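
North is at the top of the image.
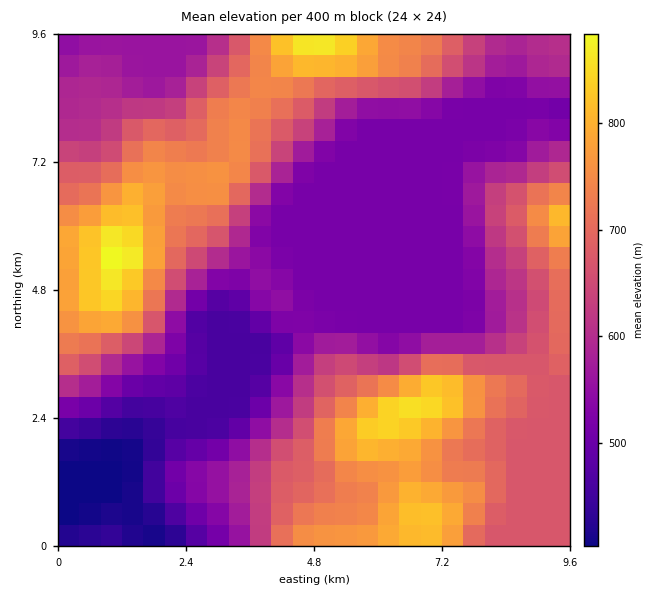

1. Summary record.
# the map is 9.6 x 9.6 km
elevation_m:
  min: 400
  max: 900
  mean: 620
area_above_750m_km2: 14.9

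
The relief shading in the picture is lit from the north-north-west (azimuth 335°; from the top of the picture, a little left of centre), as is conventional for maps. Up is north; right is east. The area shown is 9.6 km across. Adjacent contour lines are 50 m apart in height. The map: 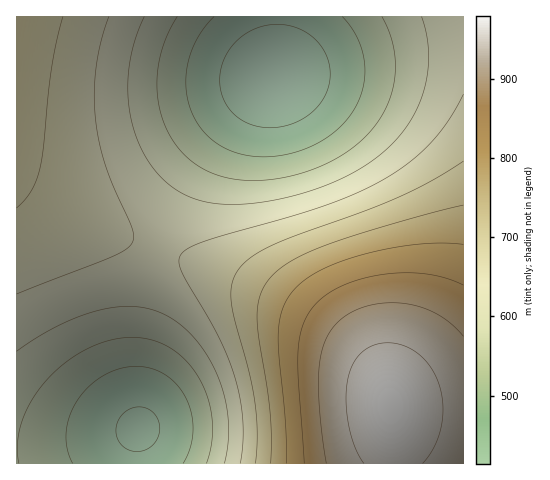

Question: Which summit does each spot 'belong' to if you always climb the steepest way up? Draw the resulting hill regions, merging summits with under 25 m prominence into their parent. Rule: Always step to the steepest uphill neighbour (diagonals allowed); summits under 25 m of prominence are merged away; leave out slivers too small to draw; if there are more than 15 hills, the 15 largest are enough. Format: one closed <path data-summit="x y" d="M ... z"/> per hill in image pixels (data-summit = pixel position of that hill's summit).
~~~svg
<path data-summit="390 406" d="M463 16l-186 1 0 39-2 21-33 31-35 44-24 40-23 51-13 43-7 41-3 28 1 73-16 7-40 8-34 5-31 1 0 15 447-1z"/><path data-summit="17 17" d="M277 16l-261 1 1 432 31-1 34-5 40-8 16-7-1-73 3-28 7-41 13-43 23-51 24-40 35-44 33-31 2-21z"/>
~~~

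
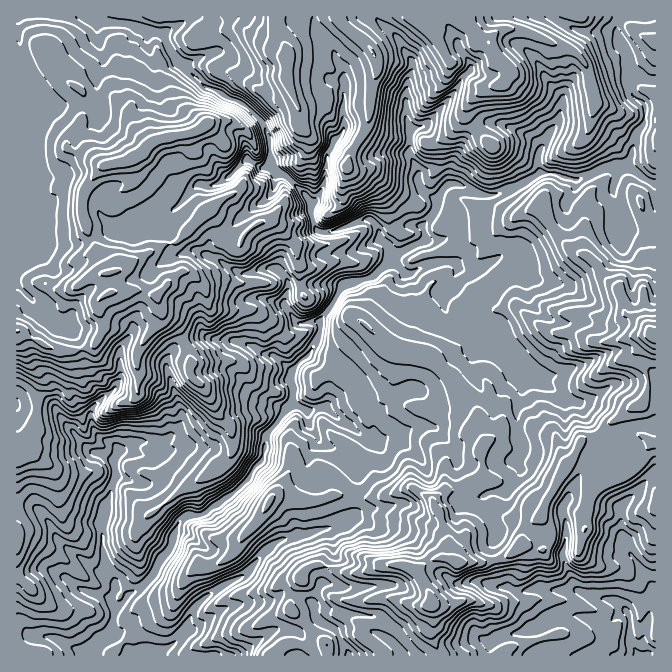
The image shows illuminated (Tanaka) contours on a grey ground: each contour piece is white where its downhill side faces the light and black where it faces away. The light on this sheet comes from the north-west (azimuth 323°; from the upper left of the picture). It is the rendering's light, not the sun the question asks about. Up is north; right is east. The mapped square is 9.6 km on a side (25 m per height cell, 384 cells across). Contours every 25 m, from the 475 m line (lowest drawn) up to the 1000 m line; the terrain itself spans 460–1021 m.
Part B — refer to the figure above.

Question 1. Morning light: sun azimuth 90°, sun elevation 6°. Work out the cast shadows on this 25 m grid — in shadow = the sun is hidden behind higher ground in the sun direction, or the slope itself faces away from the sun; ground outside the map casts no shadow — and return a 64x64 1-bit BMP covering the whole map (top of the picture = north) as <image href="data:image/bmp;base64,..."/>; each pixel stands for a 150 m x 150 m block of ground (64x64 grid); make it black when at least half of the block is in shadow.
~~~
<image width="64" height="64" href="data:image/bmp;base64,Qk0+AgAAAAAAAD4AAAAoAAAAQAAAAEAAAAABAAEAAAAAAAACAAATCwAAEwsAAAIAAAAAAAAA////AAAAAAAAn/+O88EAAQAP/87ngAAHAA/+Ad+AAAcAfv8j34AABQB+/+f/gAAEgH9/7/+AAASA/z/3/4AAAAD/n/P/AEAAAP+H+/YwAYAA/9P/8AADAgH3/P/nwcMOCfP8P//hww4J8/4P/+HjjxHx/wP/wOOPMfD/gf/A848A8H+A/8DrjwDnH8D/APmHAH/HwH5gfAAAc+PgHuD+AABj8eAOzP4AADv44A/cfwAAD/jiD5x/AAYH+OYh+D8AB4PwduAcI+CPw/AfgAAv+Nvz4B+AAA/8y/PAGAAgD/7Y88A8ECAf/phzgBwwAD/ssHOAHnAA//BjMYBvcAD//wc4AIfwB///DxgAB+AP//4fHCAPwAP//n8MIBuAAd/4fwwgeYAB//r9gAAw4AH/9v4GADB5gP/0/wAAcAuAf8B/AAhwBgn/AD4AGDADgf8MPgAQAAzA/AR+AAIAyMP4Bv4AAwYYx9gO/gAAzxBv8Qz+AEDvgCfxnP4AHH8AN/mc/gAOf4C+OMj/AAb/gP4KD/8AAf+B/h4fenAB+4P+Hg94+AHxw/4fBzjwAfHj9B+HDOHh8OPwD4ME4cfw4/gPwwDAH/Dj+AfDIIA/4OP+B8YgAP/g8+8HgGAB/+Dz7gGGQAH/wPPnCQbAhf/B484ADsCHv8HHzAAOgAf/w4eIABwAAf/HDwAACA=="/>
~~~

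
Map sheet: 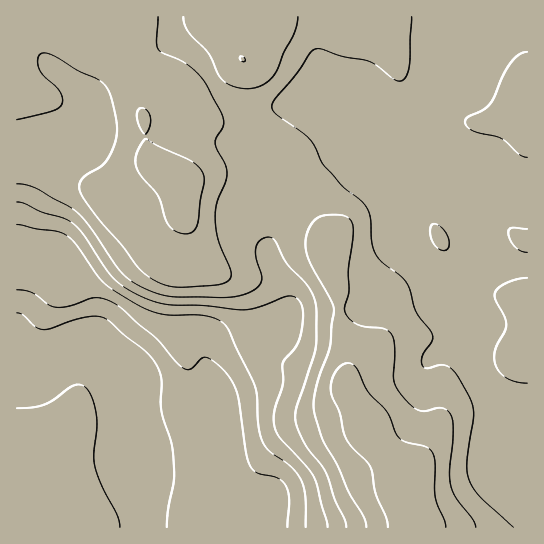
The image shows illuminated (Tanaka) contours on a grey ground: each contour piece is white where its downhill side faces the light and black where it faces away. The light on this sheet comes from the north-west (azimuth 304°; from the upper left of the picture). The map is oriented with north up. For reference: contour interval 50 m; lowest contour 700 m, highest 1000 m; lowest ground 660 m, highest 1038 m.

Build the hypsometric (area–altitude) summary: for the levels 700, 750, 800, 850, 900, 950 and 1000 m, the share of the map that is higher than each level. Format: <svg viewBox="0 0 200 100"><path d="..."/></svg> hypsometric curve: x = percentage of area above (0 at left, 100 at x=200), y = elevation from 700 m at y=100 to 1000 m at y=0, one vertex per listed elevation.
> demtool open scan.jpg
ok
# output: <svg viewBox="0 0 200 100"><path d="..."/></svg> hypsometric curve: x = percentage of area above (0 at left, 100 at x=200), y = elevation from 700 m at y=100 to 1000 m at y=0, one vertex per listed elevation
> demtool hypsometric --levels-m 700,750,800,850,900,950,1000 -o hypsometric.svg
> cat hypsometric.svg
<svg viewBox="0 0 200 100"><path d="M186 100l-22-17-10-16-8-17-53-17-46-16-37-17"/></svg>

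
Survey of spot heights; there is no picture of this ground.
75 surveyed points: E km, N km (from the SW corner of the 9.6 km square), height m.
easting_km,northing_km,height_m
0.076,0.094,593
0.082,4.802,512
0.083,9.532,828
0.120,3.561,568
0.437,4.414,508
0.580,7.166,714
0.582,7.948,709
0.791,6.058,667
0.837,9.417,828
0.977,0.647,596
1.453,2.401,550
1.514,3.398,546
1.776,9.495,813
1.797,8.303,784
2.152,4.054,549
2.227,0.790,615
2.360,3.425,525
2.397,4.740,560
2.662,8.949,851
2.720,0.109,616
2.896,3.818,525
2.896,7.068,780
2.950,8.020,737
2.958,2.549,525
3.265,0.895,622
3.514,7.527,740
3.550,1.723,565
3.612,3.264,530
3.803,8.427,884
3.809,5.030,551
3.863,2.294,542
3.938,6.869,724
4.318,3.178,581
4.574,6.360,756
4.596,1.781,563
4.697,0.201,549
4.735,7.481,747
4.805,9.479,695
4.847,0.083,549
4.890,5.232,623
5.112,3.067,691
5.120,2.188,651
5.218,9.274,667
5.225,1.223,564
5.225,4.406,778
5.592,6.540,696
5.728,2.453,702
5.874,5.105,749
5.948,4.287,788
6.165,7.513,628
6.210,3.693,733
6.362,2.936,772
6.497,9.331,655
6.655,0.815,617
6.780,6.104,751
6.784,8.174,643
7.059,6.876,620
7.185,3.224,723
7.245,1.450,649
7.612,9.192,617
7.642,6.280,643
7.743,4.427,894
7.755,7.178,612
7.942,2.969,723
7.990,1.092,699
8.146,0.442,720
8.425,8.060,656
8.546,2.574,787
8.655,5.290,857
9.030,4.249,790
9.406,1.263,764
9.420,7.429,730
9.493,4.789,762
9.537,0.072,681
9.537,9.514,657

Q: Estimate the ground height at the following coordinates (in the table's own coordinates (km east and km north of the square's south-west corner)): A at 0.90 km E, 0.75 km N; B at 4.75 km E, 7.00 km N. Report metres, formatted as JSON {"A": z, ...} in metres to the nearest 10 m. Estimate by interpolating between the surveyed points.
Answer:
{"A": 600, "B": 750}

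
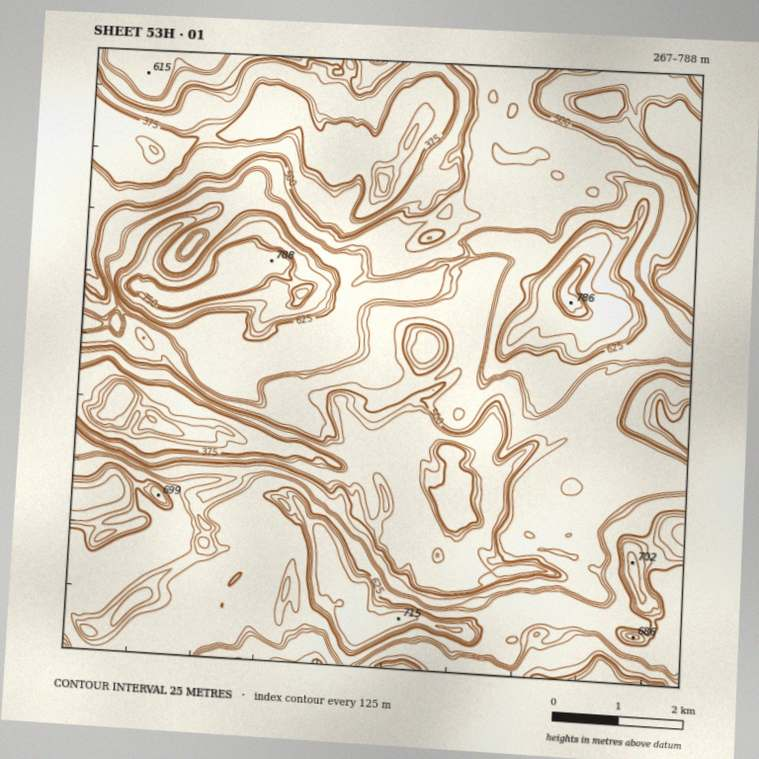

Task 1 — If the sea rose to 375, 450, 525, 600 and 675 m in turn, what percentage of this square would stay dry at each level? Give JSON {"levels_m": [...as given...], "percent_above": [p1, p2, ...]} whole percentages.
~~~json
{"levels_m": [375, 450, 525, 600, 675], "percent_above": [90, 74, 63, 35, 10]}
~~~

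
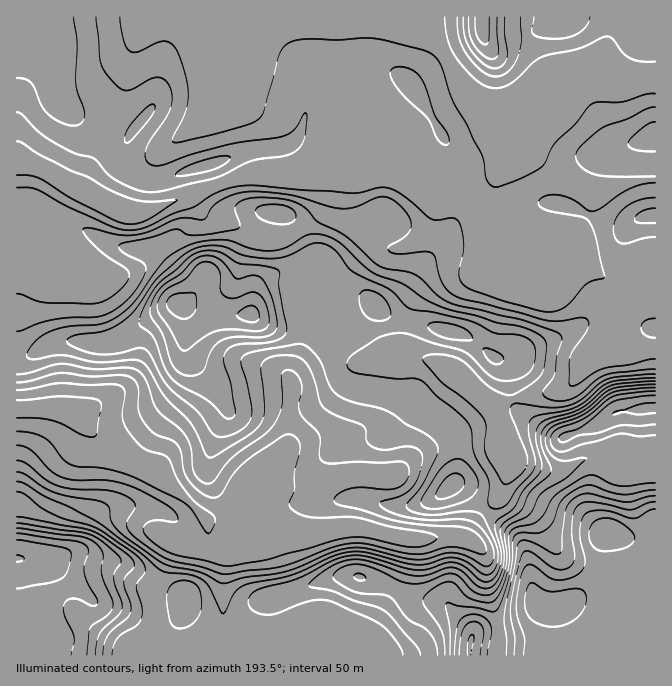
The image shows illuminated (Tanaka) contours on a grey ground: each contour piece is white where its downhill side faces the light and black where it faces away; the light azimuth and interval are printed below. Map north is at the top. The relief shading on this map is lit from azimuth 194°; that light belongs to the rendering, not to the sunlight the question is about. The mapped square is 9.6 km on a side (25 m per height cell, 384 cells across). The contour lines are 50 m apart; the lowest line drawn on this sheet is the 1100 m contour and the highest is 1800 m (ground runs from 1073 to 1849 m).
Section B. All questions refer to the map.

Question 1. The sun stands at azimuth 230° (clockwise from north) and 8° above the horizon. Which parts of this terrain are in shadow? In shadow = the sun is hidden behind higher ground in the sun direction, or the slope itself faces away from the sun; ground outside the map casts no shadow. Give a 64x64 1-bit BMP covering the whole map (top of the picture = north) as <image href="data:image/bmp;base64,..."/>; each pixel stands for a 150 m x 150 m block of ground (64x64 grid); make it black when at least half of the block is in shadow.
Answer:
<image width="64" height="64" href="data:image/bmp;base64,Qk0+AgAAAAAAAD4AAAAoAAAAQAAAAEAAAAABAAEAAAAAAAACAAATCwAAEwsAAAIAAAAAAAAA////AAAAAAADwAAAAAMAAAPgAAAAAwAAB+AAAAADgAAOIAAAAAeAAAw4AAAAB4AAAHwwAAAPgAAA/HgAAB+GgAH+//AH348AA///+D//nwAB//////+fAH///////58A////////HgD////n//48DP///+B//Dwe///8AAAAAH9///4AAAEAf////wAeA4D/////ABwHgH///+MAAA+Af///4AAAD8Af///gAAAHwAP//8AAAAfAAP//wAAAB8AA/+cAAAAPB4AfwAPAAB4fwAAAA+AAPh/PAAAD4AD8D/8AAAfwH/AD/wAAD+A/8Af/AAAPwAAAHx8AAAAAAAAfBwAAAAAAAb8BB4AAMAAH/4APwAB4AD//gA/gAPgH///AA+AN+A///+AAAA78H///4AAADvw////gAAAf/n///8AAAD/+////gAAAf/n///8AADx//////wAA/n////8AAAP////5/wAAD//g//P/AAAf/+H//+AAAX+AB///4AAB/gAD///AAAD4AAD/48AAAAAOAA/gAAAAAAY8A+AEAAAAAA8AYAwAAAAAAwAAHAAAAAAAAAAcAAAAAAAAADgAAAABgAAAMAAAAAOAAABwAAAAAcAAAOAAAAABwAAA4AAAAAAAAAHAQAAAAAAAAADgAACAAAAAAeAAAcAAAAAB8AABwAAAAAHwAA=="/>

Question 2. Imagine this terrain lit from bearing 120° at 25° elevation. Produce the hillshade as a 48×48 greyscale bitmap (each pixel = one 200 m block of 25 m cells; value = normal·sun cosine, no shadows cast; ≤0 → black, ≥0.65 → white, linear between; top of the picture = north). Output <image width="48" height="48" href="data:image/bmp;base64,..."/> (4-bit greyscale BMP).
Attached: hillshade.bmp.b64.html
<image width="48" height="48" href="data:image/bmp;base64,Qk32BAAAAAAAAHYAAAAoAAAAMAAAADAAAAABAAQAAAAAAIAEAAATCwAAEwsAABAAAAAAAAAAAAAAABEREQAiIiIAMzMzAERERABVVVUAZmZmAHd3dwCIiIgAmZmZAKqqqgC7u7sAzMzMAN3d3QDu7u4A////AKq83/66qrqZmqqqqqqpiHQD3nR6qqmaqqq83//bqrypmqqqqqqpiIYSvoR6u6maqqq8zf/8qb3Kmru6qqqpiJdDemR6vMqZqqq8u+/9mK3KeKzcuqqpiIiGZRJ5rNupqru8u97sl5zJZWi8y6u7l2aacgBoibupqrvMzN7slmmnQzNFeIq7l0N6kQBZdoqpqrvN3d7tp2aHVEMQATZ4dSE4kQBZhWmqqqmrzczLqHeIdmZTAAJFZTE2ggBZhVm7unZmerqqqqqZqZiIYyNXiHZocQBYdEi8u1VVV6vMu7upq6qqqpiau8y6cgBFUzWamXd3eKzcu7upmaqqu7uqq87tpyEzMjVnVKmYiJq7qqqrqYmZmZqYdnvu21EjIkZlMqqXZniZmYi9ypiJmIiIUhWu7ZIDMkd2Q6qod3iZl2fO66iIqqqqhBJr3bYSVFeYd6q6mImap1a+/cl3iru8uFRqy6lDepmaqpq7qZmZqWad/+yXeaqry4eKy6hBfdzKu4mqqZiJqXaM//24iJmZq6mb26cwGM7szIiaqYd4mYeK3/65maqpmqqry5dAABbNzKqqqYdniIiazu24iau6qqqqqpl1IAAnmdzLu6hlZ5mrzdyneJqqqruqqru7gwAAIu7szNuGV5u8zdynZ5mZiKuqmr3u2kAAAN7tzN23VqzN3d24eaqZmJqpib3v7ZUzIpvMu83ZVq3u7u3Jiry7uru5iavf/smHd2eJmZvKZpzu7e7amrzMu6q7qYms3dupmXZWZUWJd5zNzf/riKvMupmaqXeImsypmYd2ZkITWKu6m+/bmYicyod3d3d3Z5upiJmYiHQABZu5eM7aqoeLypmHd4iIZnmpiKqpmZcwAWnLh73KqpeJqqu6mZmZh3mqmaqqmZlzABW8p5vLqqmYiazMuqqqmImqqqqqqZmYUQFql2eKq7upiJvMyqqqmIibuqqqmYd4liE3mHZFiru7qZq8y6qqqYibzJqpmIdDR3VFiZmGeKq7u6msy6qqqZd5zJmZmZhjE2h3eJq7mZmbvLmbuqqqqphmm5mZmZmqdUVWZniqqYd5u7mKupmaqqllZ5mqmaqrzKdURVVniIdXmqqZqpiImqqHZomqqZmqrN3Kh3d4iJh4maqqqpiIiaqqmYmqqZm6h4rO3LqqmZqZqqqqu6mIiJqru5mqqpm8p1VovMvMuqqqqqqru6qYd4mqu5maq5m+24dmeJmsyqqqqpm7uqqph3eImpmau6mc7bmYh3iKy6qqqZm7uqqpmHZ3d4mau6mK3sqqmYiKy6qqqZq7qqqqmYd2Zoiau7qIvtuqqpiJvLqqmau7qqqqqZmIdpmbu7qHnMuqqpiJq7upmry6q8uqmaqZmKqru7qYirqqqpiJmqqpmru6m+66qqqqqqqrzMuYmqqqqpmJmZmZmaqoe//cuqqqq6qrzMupmqqqqqmZmZmZmZqFbP7czMupqqqrzMuqmqqqqqqZmZmZmaljbf2qvdypmqqrzMuqqqqqqqqqqqqqqqlSbfyprO26mg=="/>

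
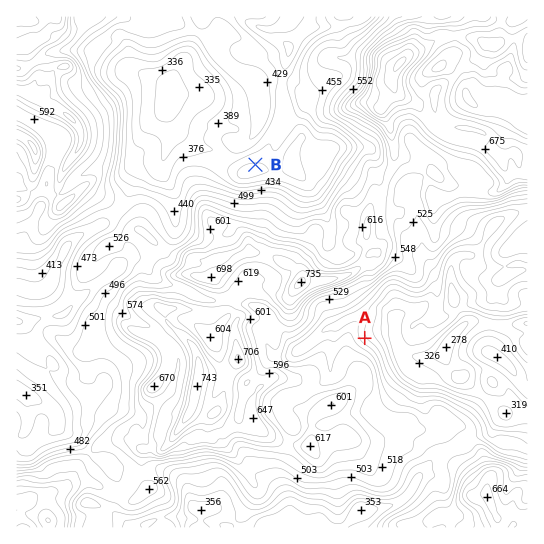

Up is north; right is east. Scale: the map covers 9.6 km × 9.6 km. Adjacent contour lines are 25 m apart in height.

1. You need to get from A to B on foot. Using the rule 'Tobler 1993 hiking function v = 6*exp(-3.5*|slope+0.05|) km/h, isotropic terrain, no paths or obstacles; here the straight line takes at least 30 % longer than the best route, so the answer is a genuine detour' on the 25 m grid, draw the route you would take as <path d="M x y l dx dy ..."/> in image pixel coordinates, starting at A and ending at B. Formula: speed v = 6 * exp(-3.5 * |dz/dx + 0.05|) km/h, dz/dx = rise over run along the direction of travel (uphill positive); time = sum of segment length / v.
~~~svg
<path d="M365 338l-3-5 0-14-3-5 0-32 6-11 0-5-3-5 0-10-1-2-11-6-28-28-19-9-22-23-14-6-12-12"/>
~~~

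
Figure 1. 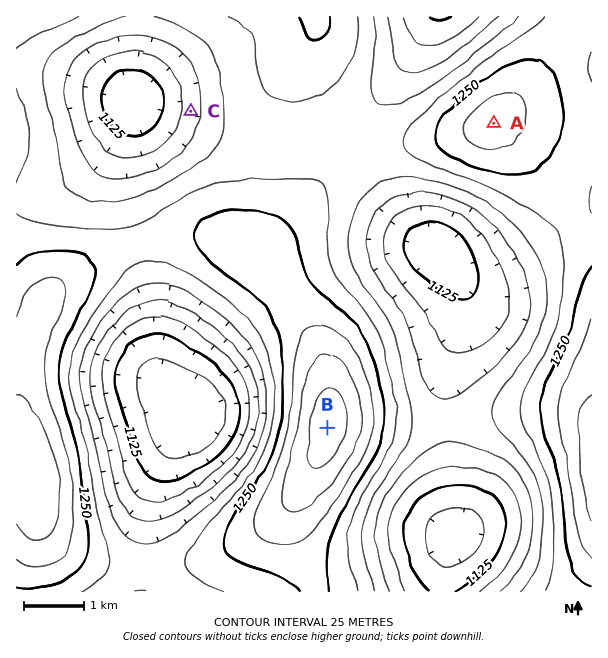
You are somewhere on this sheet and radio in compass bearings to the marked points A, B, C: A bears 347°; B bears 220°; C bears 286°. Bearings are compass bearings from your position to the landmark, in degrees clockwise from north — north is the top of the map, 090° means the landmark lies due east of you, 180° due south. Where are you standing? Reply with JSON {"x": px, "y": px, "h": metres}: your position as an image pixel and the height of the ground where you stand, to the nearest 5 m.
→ {"x": 513, "y": 205, "h": 1220}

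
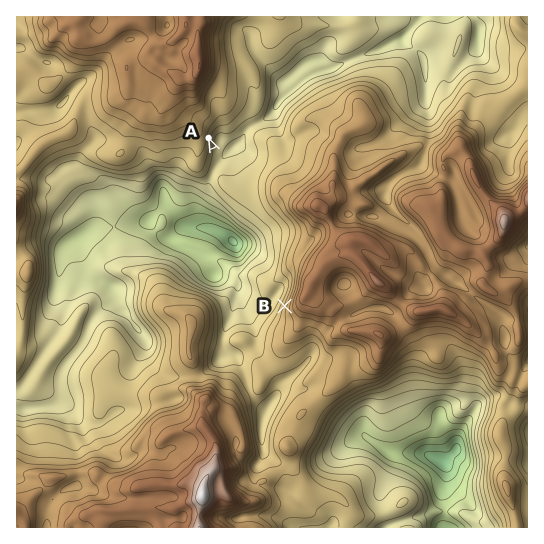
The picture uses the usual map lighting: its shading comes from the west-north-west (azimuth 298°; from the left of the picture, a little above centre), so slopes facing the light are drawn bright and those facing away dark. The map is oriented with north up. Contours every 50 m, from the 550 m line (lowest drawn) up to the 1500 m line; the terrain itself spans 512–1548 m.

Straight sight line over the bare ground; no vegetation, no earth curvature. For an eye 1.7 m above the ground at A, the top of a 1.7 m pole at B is visible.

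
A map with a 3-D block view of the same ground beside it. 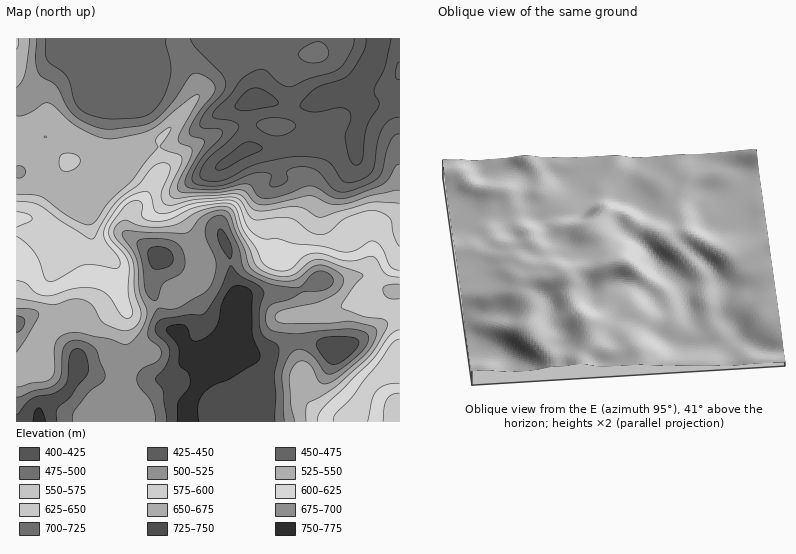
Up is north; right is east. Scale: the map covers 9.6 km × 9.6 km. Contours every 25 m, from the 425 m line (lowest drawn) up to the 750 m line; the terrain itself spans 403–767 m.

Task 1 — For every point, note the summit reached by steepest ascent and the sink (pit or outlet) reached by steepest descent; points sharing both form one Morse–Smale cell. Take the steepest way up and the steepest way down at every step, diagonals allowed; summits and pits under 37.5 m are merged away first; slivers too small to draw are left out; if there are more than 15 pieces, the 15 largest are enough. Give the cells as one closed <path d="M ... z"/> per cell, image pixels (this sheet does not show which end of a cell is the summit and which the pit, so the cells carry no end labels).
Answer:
<path d="M400 38l-384 0 0 194 16 1 8 3 6 6 10 18-5 24 5 16 2 18 14 5 8 2 14-1 29-20-7-38-22-24-6-28-8-16 28-17 26-30 12-4 20-1 12-4 40-28 30-12-2 14 3 32-33 21-26 13-8 6-8 10 1 12 26 50 0 8-3 6-30 26-22 9-19 3-2 12 2 32-3 10 0 24 12 24-34 3-4 1 0 4 154 0 7-16 1-24-4-18-8-8-9-2 3-6 0-32-5-14 1-3 22-6 30 0 10-3 20-10 20 0 16-4 10 0 24 15 10-1z"/><path d="M246 103l-28 11-40 28-12 4-20 1-12 4-26 30-28 17 8 16 6 28 22 24 6 32 6 13 18-2 22-9 30-26 3-6 0-8-26-50-1-12 8-10 34-19 33-21z"/><path d="M124 302l-2 3-28 19-14 1-22-6-13 11-6 16 3 20-12 8-14 4 0 44 82 0 0-4 4-1 34-3-12-24 0-24 3-10-2-20 2-24z"/><path d="M366 276l-10 0-16 4-20 0-26 12-42 2-15 6 5 16 0 32-3 6 13 5 7 15 1 26-6 22 97 0 1-8-6 4-14 0-16-8-9-10-3-8-2-26-4-16-1-32 1-3 32-3 30-11 6 0 10 6 24 4 0-19-12-2z"/><path d="M366 301l-14 2-26 10-28 2-1 3 1 32 4 16 3 30 11 14 16 8 8 1 12-5 6-6 12-24 30-22 0-50-24-5z"/><path d="M28 232l-12 0 0 146 14-4 12-8-3-18 2-10 4-8 14-12-8-34 5-24-10-18-6-6z"/><path d="M400 363l-30 21-12 24-7 8 1 6 48 0z"/>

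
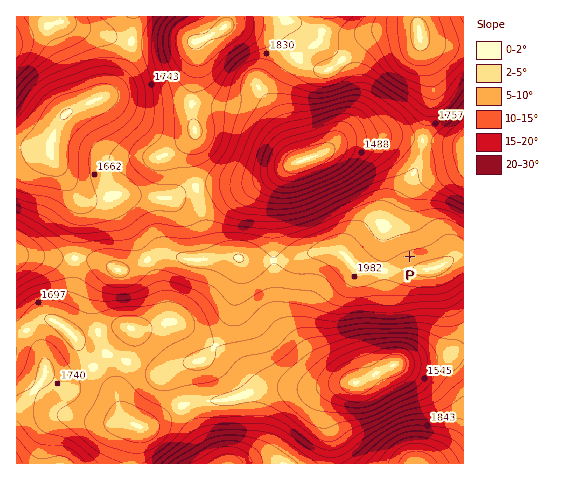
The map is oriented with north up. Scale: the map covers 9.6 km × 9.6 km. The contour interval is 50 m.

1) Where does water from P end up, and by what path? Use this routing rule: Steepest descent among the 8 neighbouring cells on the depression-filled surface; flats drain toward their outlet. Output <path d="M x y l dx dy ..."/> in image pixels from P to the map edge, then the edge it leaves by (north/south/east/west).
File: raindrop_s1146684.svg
<path d="M410 257l0-61 16-16 5 0 1-1 3 0 2-1 3 0 7-3 9-4 7-7"/>
exit: east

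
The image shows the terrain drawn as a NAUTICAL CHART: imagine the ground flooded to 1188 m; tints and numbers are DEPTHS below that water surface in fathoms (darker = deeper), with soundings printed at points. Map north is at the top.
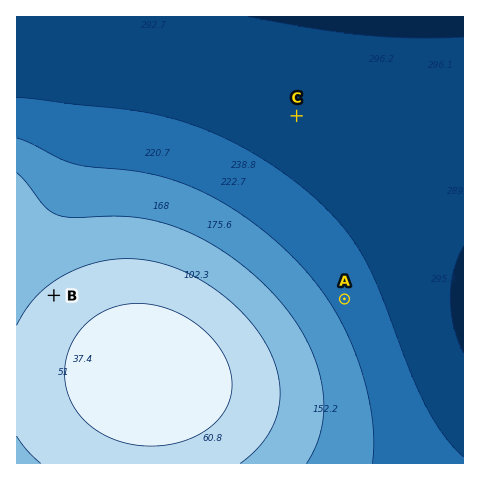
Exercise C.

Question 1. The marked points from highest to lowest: B A C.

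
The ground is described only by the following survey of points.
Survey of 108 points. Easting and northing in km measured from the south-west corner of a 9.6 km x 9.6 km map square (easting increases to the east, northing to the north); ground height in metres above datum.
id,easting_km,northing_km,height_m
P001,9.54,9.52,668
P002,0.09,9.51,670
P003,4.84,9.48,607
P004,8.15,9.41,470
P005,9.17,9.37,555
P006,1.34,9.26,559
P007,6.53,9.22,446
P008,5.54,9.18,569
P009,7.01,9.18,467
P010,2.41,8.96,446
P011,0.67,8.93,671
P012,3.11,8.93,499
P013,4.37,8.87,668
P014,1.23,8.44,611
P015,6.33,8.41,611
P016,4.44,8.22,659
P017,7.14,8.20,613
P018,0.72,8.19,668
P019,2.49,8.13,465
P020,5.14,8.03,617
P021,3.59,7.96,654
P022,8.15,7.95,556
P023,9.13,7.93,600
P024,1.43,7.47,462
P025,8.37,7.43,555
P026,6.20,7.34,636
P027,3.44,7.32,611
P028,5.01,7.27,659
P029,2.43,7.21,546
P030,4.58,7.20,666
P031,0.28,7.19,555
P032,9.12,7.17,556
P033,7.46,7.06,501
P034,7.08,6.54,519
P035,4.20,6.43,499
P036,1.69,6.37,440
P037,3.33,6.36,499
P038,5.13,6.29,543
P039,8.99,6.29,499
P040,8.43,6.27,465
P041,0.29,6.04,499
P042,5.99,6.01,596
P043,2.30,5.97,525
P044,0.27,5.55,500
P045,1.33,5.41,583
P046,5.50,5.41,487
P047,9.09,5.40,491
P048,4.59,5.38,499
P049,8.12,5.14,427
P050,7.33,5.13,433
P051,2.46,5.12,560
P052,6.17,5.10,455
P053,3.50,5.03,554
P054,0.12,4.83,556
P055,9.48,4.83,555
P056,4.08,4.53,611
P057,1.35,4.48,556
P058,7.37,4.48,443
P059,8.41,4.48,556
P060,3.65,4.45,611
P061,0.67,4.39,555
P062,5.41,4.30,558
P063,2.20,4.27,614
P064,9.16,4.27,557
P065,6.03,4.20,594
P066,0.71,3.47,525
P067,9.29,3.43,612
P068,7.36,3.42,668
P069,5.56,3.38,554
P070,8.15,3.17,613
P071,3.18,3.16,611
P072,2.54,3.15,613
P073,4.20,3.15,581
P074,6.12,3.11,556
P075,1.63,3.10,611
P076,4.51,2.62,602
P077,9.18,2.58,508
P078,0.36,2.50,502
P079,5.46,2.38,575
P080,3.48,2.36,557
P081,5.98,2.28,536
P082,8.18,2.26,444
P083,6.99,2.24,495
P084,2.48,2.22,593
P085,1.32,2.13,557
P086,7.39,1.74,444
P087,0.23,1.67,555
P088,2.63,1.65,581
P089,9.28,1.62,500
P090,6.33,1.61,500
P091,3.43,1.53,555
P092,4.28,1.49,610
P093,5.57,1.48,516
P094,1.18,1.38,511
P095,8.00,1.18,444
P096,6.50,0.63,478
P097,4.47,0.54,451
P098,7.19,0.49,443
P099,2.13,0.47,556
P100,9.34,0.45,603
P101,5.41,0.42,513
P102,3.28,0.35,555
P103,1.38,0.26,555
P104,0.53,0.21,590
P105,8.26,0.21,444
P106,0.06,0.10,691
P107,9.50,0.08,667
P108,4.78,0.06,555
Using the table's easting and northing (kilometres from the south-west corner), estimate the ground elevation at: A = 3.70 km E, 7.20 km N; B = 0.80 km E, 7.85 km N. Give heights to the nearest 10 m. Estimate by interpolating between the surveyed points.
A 610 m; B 610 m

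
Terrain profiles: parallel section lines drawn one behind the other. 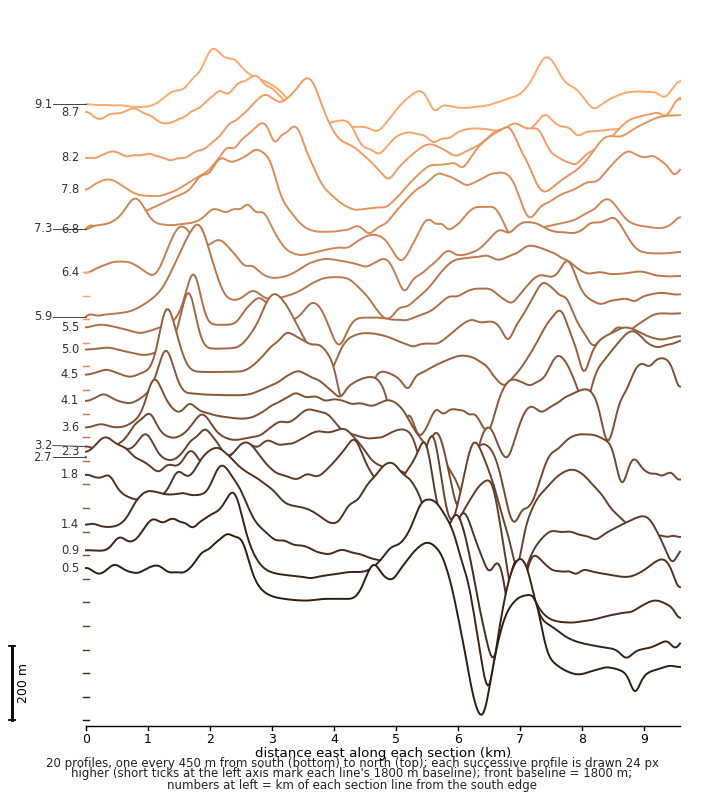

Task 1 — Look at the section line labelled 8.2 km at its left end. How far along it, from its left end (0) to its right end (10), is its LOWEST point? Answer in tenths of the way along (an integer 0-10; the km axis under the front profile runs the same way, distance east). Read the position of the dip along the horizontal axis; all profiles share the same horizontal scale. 5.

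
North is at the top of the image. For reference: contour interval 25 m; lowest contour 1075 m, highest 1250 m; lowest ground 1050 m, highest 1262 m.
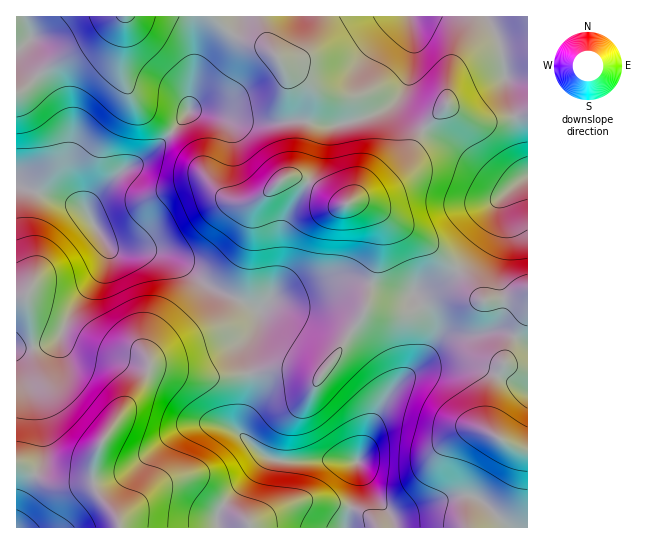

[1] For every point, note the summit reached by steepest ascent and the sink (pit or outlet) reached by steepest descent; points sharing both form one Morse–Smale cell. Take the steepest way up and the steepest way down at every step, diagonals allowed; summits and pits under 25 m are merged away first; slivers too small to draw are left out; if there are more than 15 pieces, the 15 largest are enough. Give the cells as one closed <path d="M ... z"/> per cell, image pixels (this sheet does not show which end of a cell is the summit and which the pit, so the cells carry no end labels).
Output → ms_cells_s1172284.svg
<path d="M195 111l-5 0-23 27-22 21-31 18-21 21-5 8 0 8 12 21 11 14 8 3 39 0 8 3 19 12 25 21 48 21-1 13-12 21 0 16 4 14 21-4 20 0 29 8 13-15 33-51 14-54 0-34-7-10-9-8-5-2-16 1-33-23-15-5-6 1 8-7 3-7 8-36-1-6-59 2z"/><path d="M26 295l-10 2 1 167 32 17 9 3 24-1 9-3 2-3 4 16 19 22 5 13 224-1 11-40 1-25-15-2-61 1-20-8-21-20 0-10 9-28 0-17-2-5-25 4-19 0-42-9-11 0-7 15-41 60-8 0-13-8-21-22-21-39-6-21z"/><path d="M17 185l-1 110 9 1 3-2-1 9 4 18 1 22 7 31 21 39 21 22 13 8 8 0 41-60 7-15 11 0 42 9 19 0 26-4-3-30 12-21 1-13-48-21-25-21-19-12-8-3-39 0-8-3-29-41z"/><path d="M457 269l-24 19-20 6 18 28 2 11-2 12-10 17-26 25-14 19-24 56 16 31 17 22 11 0 54-19 16 0 10 4 28 28 18 0 1-235-22 6-23 1z"/><path d="M213 16l-92 0-28 25-43 24-13 10 19 23 9 17 6 20-4 24 0 18 8 20 12 16 1-7 5-8 19-19 41-27 37-41 57 12 36 0 23-2 2-2 3-16-2-18-7-8-15-6-18-23-34-12z"/><path d="M361 201l-10 1 7 1 9 5 9 10 4 11-1 28-15 57-32 48-13 15-29-8-20 0-22 5 1 21-9 28 0 10 21 20 9 6 11 2 76 0 4-6 10-28 10-21 14-19 26-25 10-17 2-11-2-12-18-28 20-6 16-11 7-8-30-28-48-32z"/><path d="M447 104l-27 30-15 33-20 18-33 16 9 0 17 8 48 32 31 28 30-38 12-30 29-26 0-61-34 7-16 0-19-8z"/><path d="M527 16l-118 1 4 16 0 24-2 14-10 23-14 14-31 13 5 24 0 17-4 25-4 13 32-15 20-18 15-33 27-30 12 9 19 8 24-1 26-7z"/><path d="M409 16l-92 0-2 17-7 16-10 8-18 4 6 8 17 8 18 15 24 7 6 6 6 15 13-4 23-12 6-6 8-15 6-26 0-24z"/><path d="M37 76l-21 18 0 91 66 23-11-19-4-12 0-18 4-24-6-20-9-17z"/><path d="M527 176l-28 25-12 30-30 38 26 31 23-1 22-8z"/><path d="M18 464l-2 1 1 63 103-1-4-12-19-22-4-16-2 3-9 3-24 1-12-4z"/><path d="M358 463l-2 24-10 41 162-1-27-27-10-4-16 0-54 19-11 0-17-22z"/><path d="M119 16l-93 0-1 6 6 16-11 11 0 5 17 22 13-11 43-24z"/><path d="M315 16l-55 1 4 18 11 19 6 6 17-3 10-8 7-16z"/>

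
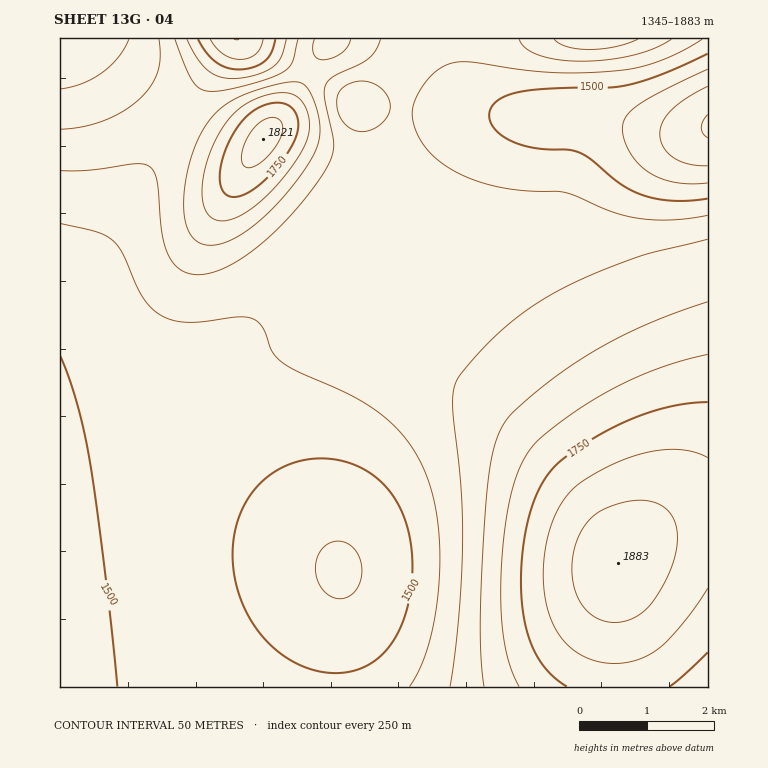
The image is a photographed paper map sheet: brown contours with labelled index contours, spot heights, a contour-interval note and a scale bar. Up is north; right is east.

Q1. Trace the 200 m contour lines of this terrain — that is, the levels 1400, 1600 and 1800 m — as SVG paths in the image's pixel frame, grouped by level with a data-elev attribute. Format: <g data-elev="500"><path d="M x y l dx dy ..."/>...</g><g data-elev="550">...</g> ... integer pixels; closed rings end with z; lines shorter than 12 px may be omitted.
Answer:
<g data-elev="1400"><path d="M708 166l-19-2-16-6-9-11-4-13 3-12 8-12 15-12 22-12"/></g><g data-elev="1600"><path d="M708 239l-71 18-46 18-37 18-27 17-25 20-24 24-20 25-5 12 0 15 8 84 1 63-4 71-8 63"/><path d="M60 171l31-1 45-6 13 2 4 5 4 8 5 56 4 15 6 11 8 9 12 4 14 0 15-4 24-14 25-20 26-26 22-29 11-18 5-16-1-11-8-38 1-13 8-9 25-11 10-7 7-9 4-10"/><path d="M298 39l-5 22-3 5-7 6-11 5-21 7-23 6-16 1-10-1-8-7-8-15-11-29"/><path d="M519 39l6 9 14 7 18 5 24 1 27-1 25-5 21-6 17-10"/></g><g data-elev="1800"><path d="M708 458l-12-5-14-3-15-1-17 3-34 11-35 19-15 15-13 22-7 27-3 29 1 19 4 16 6 16 7 11 10 11 10 7 13 6 14 2 13 0 14-2 12-5 12-7 25-27 24-34"/><path d="M248 168l7-2 6-4 16-17 4-9 2-7-1-6-4-4-6-2-9 3-7 5-6 9-6 10-3 12 2 8z"/></g>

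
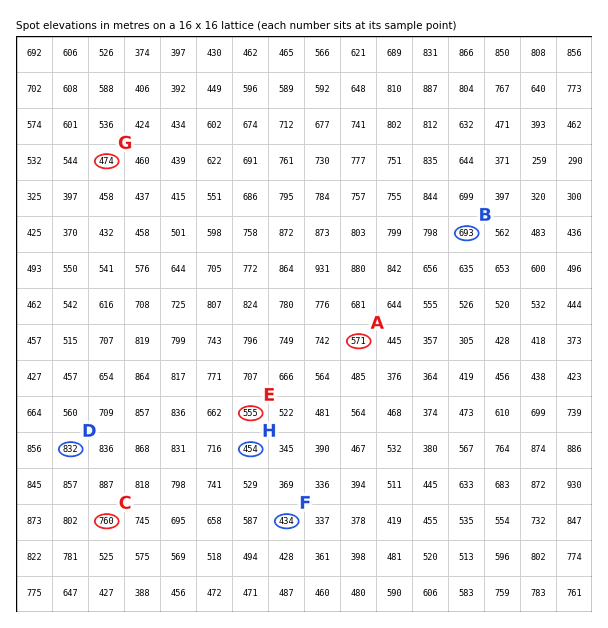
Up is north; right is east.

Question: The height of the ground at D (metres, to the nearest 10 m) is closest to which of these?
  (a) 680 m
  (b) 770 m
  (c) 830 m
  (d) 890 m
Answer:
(c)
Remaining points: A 570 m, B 690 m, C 760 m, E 550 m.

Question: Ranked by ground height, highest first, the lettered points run G H F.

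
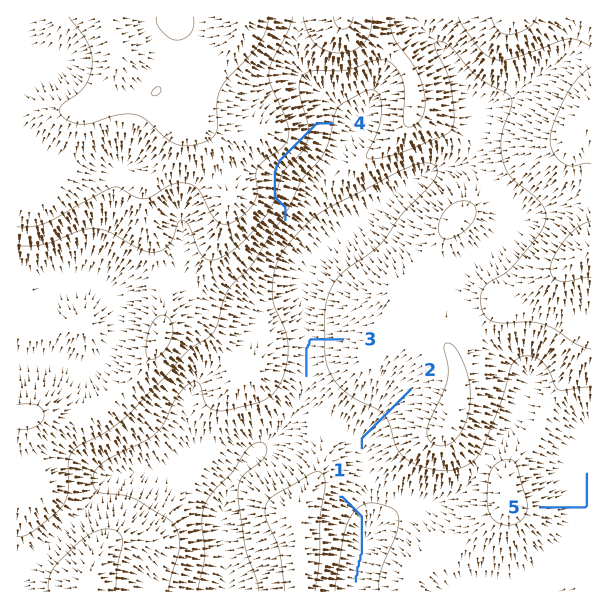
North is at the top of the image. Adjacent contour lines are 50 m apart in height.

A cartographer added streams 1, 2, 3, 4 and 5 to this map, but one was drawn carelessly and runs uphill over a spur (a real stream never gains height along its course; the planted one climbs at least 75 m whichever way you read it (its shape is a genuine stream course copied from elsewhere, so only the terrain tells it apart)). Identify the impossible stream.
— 4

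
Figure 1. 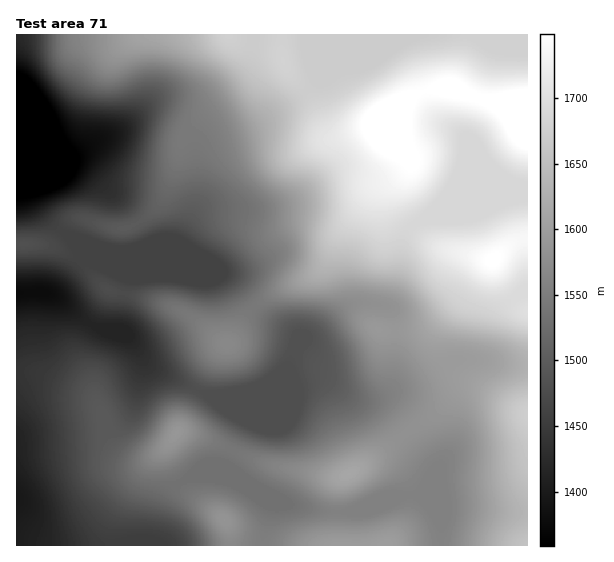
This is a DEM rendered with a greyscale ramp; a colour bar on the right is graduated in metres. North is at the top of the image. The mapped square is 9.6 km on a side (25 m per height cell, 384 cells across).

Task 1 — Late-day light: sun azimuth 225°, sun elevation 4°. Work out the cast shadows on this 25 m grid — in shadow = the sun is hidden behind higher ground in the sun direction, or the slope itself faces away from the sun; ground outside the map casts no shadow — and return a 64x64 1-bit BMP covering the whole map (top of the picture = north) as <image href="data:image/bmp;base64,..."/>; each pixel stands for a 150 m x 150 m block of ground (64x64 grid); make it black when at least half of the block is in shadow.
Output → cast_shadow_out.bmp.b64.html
<image width="64" height="64" href="data:image/bmp;base64,Qk0+AgAAAAAAAD4AAAAoAAAAQAAAAEAAAAABAAEAAAAAAAACAAATCwAAEwsAAAIAAAAAAAAA////AAAAAAAAAAAAAAAAAAAAAAAAAAAAAAAAAADgAAAAAAAcACAAAAAAADwAAAAAAAAAfAAAAAAAAAB8AAAAAAAAABgAAAAAAAAAAAAAAAAAAAAAAAAAAAAAAAAAAAAAAAAAA/AAAAAAAAAP8AAAAAAAAH/wAAAAAAAD//AAAAAAAA//4AAAAAAAD/4AAAAAAAQf/AAAAAAADB/4AAAAAAAOH/gAAAAAAA4D4AAAAAAADgAAAAAAAAAeAAAAAAAAAD4AAAAAAAAAfgAAAAAAAAD+AAAAAAAAAPgAAQAAAAAAAAAAAAAAAAAAAAAAAAAAAAADgAAAAAAAAA/AAAAAAAAAP+AAAAAAAAT/4AAAAAAAGD/gAAAAAAAAB+AAAAAAAAAAAAAAAAAAAAAAAAAAAAAAAAAAAAAAAAAAAAAAAADgAAAAAAAAAPAAAAAAAAAA8HwAAAAAAAD7/AAAAAAAAD/4AAAAAAAAH/AAAAAAAAAPAAAAAAAAAAAAAAAAAAAAAAAAAAAAAAAAAAAAAAAAAAAAAAAAAAwAAAAAAAAAHgAAAAAAAAAeAAAAAAAAAAAAAAAAAAAAAAAAAAAAAAAAAAAAAAAAAAAAAAAAAAAAAAAAAAAAAAAA/wAAAAAAAAH/AAAAAAAAB/8AAAAAAAAP/wAAAAAAAAf8AAAAAAAAAfgAAAAAAAAAAA=="/>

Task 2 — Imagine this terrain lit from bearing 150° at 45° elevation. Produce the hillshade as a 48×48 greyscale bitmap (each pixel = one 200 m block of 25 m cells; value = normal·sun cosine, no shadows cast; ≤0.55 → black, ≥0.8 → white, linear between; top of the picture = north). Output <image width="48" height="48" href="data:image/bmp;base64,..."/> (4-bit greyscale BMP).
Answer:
<image width="48" height="48" href="data:image/bmp;base64,Qk32BAAAAAAAAHYAAAAoAAAAMAAAADAAAAABAAQAAAAAAIAEAAATCwAAEwsAABAAAAAAAAAAAAAAABEREQAiIiIAMzMzAERERABVVVUAZmZmAHd3dwCIiIgAmZmZAKqqqgC7u7sAzMzMAN3d3QDu7u4A////AJmZmZqruquqmJq7qYdmd3d3iaqph3d3d5mZmZqru7u6mZq7qXdmZmZmeJqpmHd3d5mJmZqrzMzLqYmqmIdmd3d2ZomamHd3iJmZmaqrzMzLmHeImZiImrqZh4mZmIiImZmZmaqqvMu6h2Z5maqqvN7bqZmZmYiJmZmZmZqqq7upiHiZqru6q87ty6qZmYiJmZmZmZmZmsy6mZmaqrqpiJvd3LqpmIiImZmZiImIibzcuqqpmYh2Zmiru7uqmId4iZmIiIiHZove3KqYdlRFVVZ5q7u6qYd4iZiIiImYZEe93LmGVDM0VVVnmqu7upiImZmIiImYZCR6updmZ2VFVlVWeJq7upiImamZiJmZhSJHiHd4mZlmZmZmd4mquqiImaqZmZmZhjEkVniZmZmHd3d3d4iaqpiHiKmYiJmZl0IjV5mZmZmYd3eIiIiZqph2Z5mYiImZmGRFiru6qZmZiIiZmZmZmZh2ZpmYd4iZmHZorN7uy5mZmYiaqpmZmZh2ZpmId3iJmIiJq97//bmZmYiauqqpmZiIiIiId3d4iIiZmrze7sqZmYiau6qqqqmZmYiHd3Z3iIiImZq83cuZmZmau6qru7u7u4iHd3iImZmZiImavMupmZmaqqmrzN3czHh3d4qrqqqpmHeJvMy7qpmZmZmrzd3czHd3d5vNy6qph2Z5rN7ty5iIiYmavMzLund3eJvNyoh3VERXm9//7bmZmZmaq7u6mZmZmZq7l1RERDNFeb3v7ty7y7qqqrvMqczLupmZh2VVZ2VFVnms3t3d3bqqu7zdy+7ty5mZmZiJmZh3dlV5vN3d3cqqu7vN3f/typmZmZmZmqqZmHVXm8zMzLqqqqms3d3MupqqqpmZqruqqpdmm8u7u7mZmYd5vImaqqu83Lqqq7upmal2iru6u6mHd2VXmjRomqqqzd3LuqqZiJmGeKu7u6mHdmVVZxI1eZh2ec3cqZmZiIh2Z5q7u7qZiIdlViIRNFVURpvLupmZmIiHZ4q7vMy6mZmYdlQQATZmVnq7uqmaqqmYd4mqvN3bqZmZmIdSATZ4dnm7u6qqq7u6iIiaq83tqZmZmpmGQzVndniru7qqq7zLqYiZmrzdypmaq6qZhlVVVWibu6qZmavMupmaqqvNypmqvKqpmXZlRFeaqqmYiImruqmqu6q8yqmqvJqZqph2REaJqpmYh3eJqqqqu7qquqmau5mZmrqoZDR5qpmYiHZ3iJmaq7qqu6qZqpmZm8zLl0RompmZmYd3d3d4mru7zMupmZmZrN7uynVXmamaqph3dlVWebvM3dy5mZmavO//7KdniamaqqmYh2QzV5vMzMqYd6qqvN7//sqYmqqaq7qpmHZDNXmquph1VaqavM3v/+y6u7qqqqqpmYhkM1Z3iIdVRLqZu7vO//7czMu6qqqqmZmHVEVVVndmVbp4q6qs3u7czMu6qZqqmZmZhlVVVniHd6hmipmavNzLuru6mZqqmZmZmHdmZ4mZmZhVeZmZq7u6qaqqmZmpmZmZmZh3d4mZmQ=="/>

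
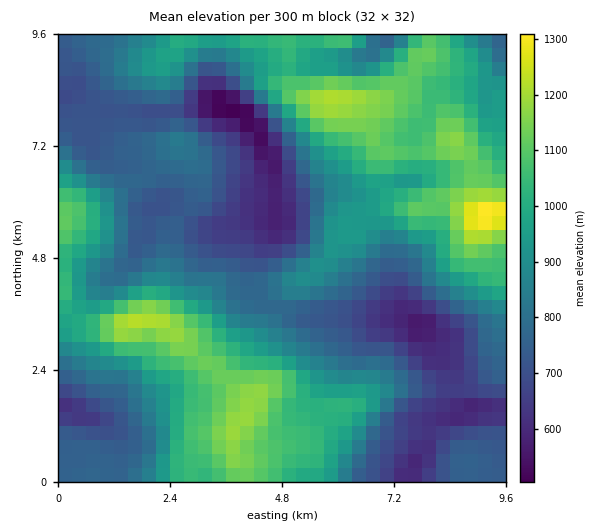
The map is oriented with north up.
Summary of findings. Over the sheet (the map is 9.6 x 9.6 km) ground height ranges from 490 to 1330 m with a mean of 870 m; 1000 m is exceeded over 27.2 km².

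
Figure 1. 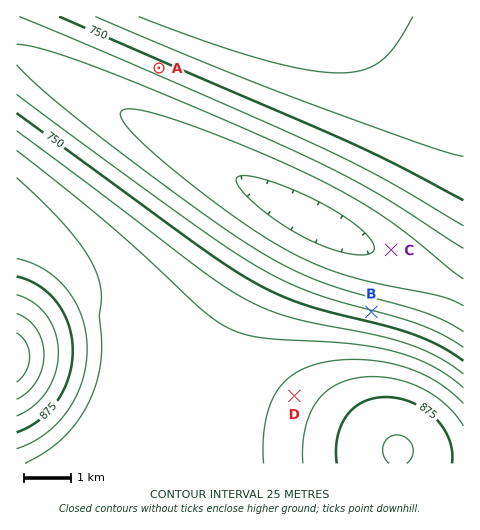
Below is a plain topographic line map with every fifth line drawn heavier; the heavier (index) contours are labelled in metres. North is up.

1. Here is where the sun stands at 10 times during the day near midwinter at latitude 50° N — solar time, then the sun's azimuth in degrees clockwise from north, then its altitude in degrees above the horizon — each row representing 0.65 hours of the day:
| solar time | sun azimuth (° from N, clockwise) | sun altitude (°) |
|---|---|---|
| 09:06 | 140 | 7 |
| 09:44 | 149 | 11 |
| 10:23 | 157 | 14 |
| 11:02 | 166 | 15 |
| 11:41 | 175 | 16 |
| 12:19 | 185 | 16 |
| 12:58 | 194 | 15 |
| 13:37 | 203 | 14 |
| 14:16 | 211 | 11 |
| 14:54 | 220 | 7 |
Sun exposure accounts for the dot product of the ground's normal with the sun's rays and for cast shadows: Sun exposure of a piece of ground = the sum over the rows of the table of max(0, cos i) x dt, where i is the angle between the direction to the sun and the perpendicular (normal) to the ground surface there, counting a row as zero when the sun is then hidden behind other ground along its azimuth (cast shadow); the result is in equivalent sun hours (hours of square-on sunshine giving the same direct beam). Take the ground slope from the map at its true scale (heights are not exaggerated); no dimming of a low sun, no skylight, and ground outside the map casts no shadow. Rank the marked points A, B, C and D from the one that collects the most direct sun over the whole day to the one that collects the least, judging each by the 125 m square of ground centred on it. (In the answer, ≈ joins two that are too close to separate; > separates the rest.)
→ A > C ≈ D > B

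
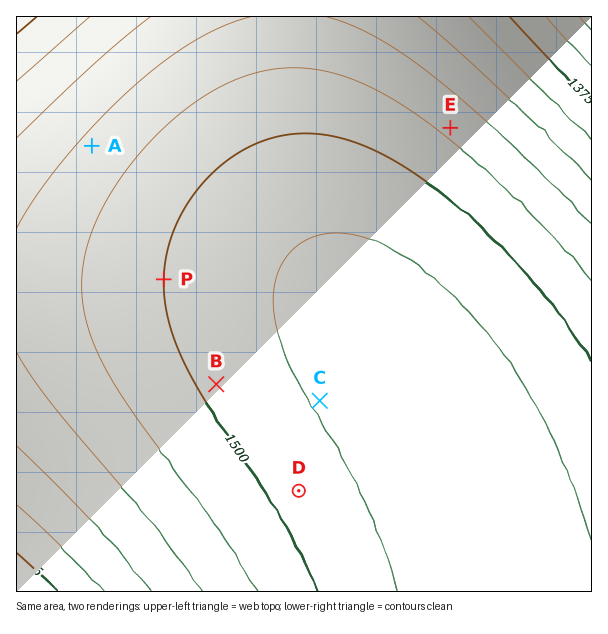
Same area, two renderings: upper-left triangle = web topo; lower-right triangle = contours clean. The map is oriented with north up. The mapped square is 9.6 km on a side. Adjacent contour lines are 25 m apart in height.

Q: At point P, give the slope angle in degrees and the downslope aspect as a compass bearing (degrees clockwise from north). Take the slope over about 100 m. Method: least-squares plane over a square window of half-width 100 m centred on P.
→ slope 1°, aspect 271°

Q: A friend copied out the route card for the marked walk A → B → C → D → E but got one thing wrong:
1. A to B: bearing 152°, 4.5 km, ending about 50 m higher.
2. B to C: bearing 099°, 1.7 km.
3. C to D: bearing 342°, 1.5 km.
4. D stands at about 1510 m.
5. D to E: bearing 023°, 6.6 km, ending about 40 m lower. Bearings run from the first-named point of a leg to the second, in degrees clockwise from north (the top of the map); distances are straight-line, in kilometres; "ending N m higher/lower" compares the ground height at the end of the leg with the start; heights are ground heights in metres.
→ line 3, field bearing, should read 193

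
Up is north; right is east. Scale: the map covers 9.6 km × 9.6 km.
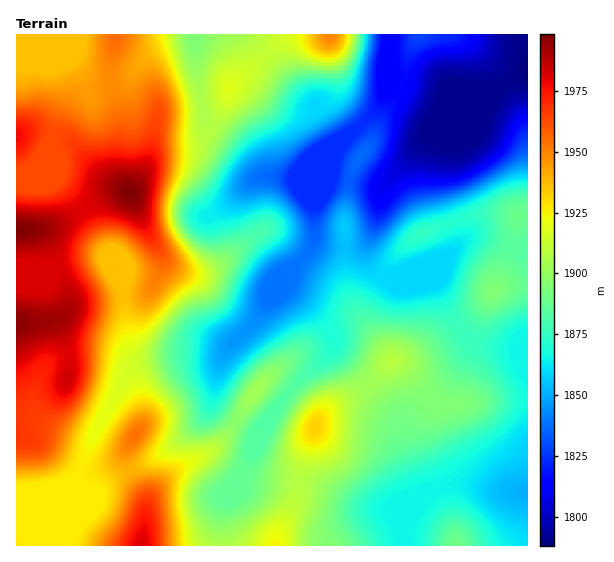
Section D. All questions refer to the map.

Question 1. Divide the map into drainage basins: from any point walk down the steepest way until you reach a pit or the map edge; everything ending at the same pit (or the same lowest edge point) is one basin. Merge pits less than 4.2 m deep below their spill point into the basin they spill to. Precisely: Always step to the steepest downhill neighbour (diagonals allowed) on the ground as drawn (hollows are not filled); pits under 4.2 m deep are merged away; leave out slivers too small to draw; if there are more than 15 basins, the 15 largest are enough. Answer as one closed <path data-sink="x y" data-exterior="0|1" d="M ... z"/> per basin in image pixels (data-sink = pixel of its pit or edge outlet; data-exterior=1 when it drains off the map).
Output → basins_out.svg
<path data-sink="527 68" data-exterior="1" d="M527 34l-108 0-12 26-4 28-7 12-13 16-12 26-3-13-28-30-1-20-7-23-3-20-38 2-9 3-53 44-1 11-8 19-15 18-14 4-32-2-6 8-2 13-8 19-13 18-31-19-22-26-15-13-16-4-19 0-11 5 1 410 259-1 1-10 18-31 6-39 14-38 5-10 18-15 25-13 28-28 26-4 45-28 17-16 15-23 16-5 18-2z"/><path data-sink="527 492" data-exterior="1" d="M527 283l-17 2-16 5-15 23-17 16-45 28-26 4-28 28-25 13-18 15-5 10-14 38-6 39-18 31 0 11 251-1z"/><path data-sink="198 35" data-exterior="1" d="M329 34l-212 0-6 27 0 23 9 32-1 59 5 12 6 6 2-2 16-27 5-21 6-8 32 2 14-4 15-18 8-19 1-11 45-39 17-8 35-1z"/><path data-sink="82 35" data-exterior="1" d="M115 34l-99 1 0 100 11-4 19 0 16 4 15 13 22 26 26 15-6-14 1-59-9-32 0-23z"/><path data-sink="390 35" data-exterior="1" d="M418 34l-89 1 3 21 7 23 1 20 28 30 3 13 12-26 13-16 7-12 4-28z"/>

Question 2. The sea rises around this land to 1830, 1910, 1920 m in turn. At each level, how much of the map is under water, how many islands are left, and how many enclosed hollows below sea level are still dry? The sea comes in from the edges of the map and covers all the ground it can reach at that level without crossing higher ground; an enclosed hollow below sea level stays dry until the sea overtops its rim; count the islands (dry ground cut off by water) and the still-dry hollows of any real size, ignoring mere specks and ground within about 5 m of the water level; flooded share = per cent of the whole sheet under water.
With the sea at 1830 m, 11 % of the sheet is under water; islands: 0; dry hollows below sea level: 0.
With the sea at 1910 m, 64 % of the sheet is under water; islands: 1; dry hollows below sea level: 0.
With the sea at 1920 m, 68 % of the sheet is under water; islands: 1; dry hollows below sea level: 0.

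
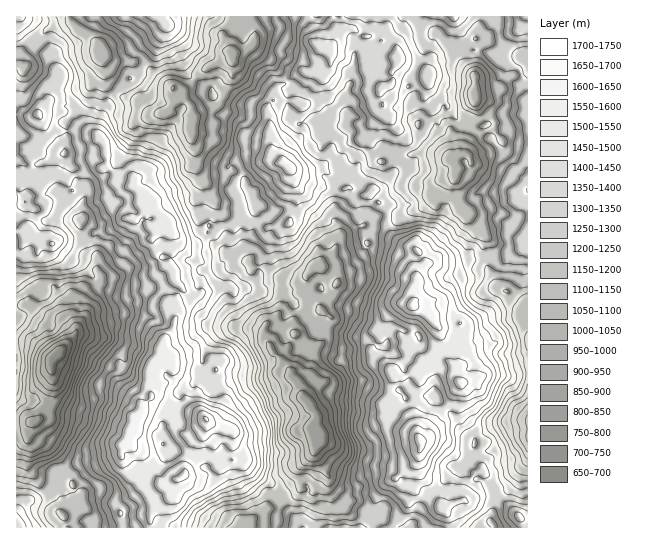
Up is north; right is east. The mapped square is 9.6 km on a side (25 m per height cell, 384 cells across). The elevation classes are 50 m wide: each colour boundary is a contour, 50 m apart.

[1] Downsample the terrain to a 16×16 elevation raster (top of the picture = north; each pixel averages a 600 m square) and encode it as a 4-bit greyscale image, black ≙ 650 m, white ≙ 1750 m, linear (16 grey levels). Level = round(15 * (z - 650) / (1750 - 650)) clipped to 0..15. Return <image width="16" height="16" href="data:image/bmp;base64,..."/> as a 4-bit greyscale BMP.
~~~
<image width="16" height="16" href="data:image/bmp;base64,Qk32AAAAAAAAAHYAAAAoAAAAEAAAABAAAAABAAQAAAAAAIAAAAATCwAAEwsAABAAAAAAAAAAAAAAABEREQAiIiIAMzMzAERERABVVVUAZmZmAHd3dwCIiIgAmZmZAKqqqgC7u7sAzMzMAN3d3QDu7u4A////AJeKyneIiauaeJvMuWV6uqhHrczKU3vbljWdzdlDi8uWM4vLp0R7vMhBacuWRYu8uFRYuoZWi8yndmm6mGZ724epibqIhnrLiambypmoiZh5qau4mbqZdnmpu6eLyph2aaqodnqpiYd4qodmeamamGiJZ4dXm6qoeJh5qGaKqpiJ"/>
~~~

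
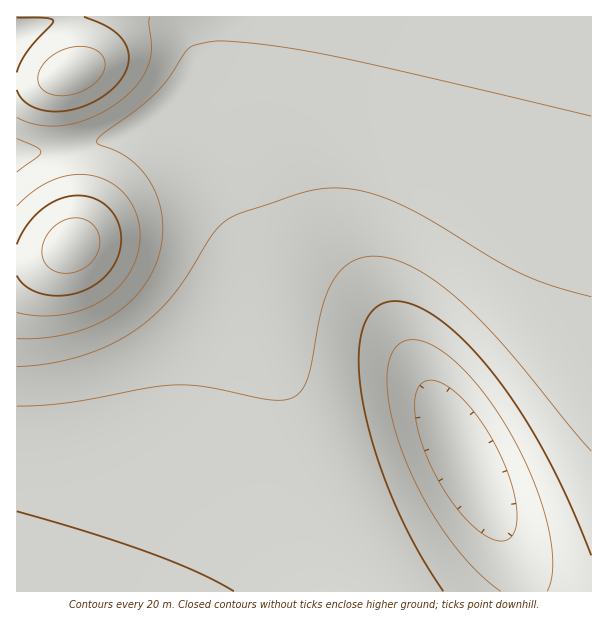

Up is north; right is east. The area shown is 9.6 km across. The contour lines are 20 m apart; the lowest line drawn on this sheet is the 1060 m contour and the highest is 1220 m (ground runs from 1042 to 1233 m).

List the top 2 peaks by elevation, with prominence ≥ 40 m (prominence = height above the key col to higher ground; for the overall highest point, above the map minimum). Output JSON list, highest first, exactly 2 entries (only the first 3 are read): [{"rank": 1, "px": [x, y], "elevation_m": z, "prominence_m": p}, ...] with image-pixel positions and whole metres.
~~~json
[{"rank": 1, "px": [71, 72], "elevation_m": 1233, "prominence_m": 191}, {"rank": 2, "px": [72, 245], "elevation_m": 1231, "prominence_m": 68}]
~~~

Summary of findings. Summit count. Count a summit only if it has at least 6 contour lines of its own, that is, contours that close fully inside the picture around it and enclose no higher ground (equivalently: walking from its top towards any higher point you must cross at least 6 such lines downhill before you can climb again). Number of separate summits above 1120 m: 0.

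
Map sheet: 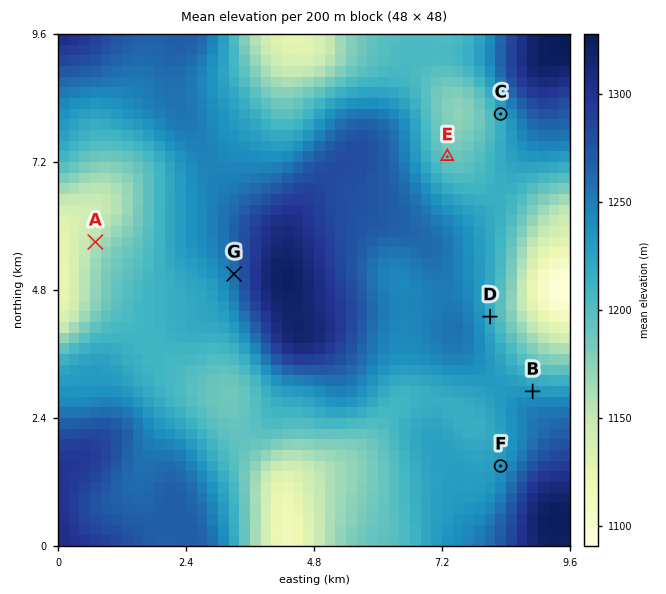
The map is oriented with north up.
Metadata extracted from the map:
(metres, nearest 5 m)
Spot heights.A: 1160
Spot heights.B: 1235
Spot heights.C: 1220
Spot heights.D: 1220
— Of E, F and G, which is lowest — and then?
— E F G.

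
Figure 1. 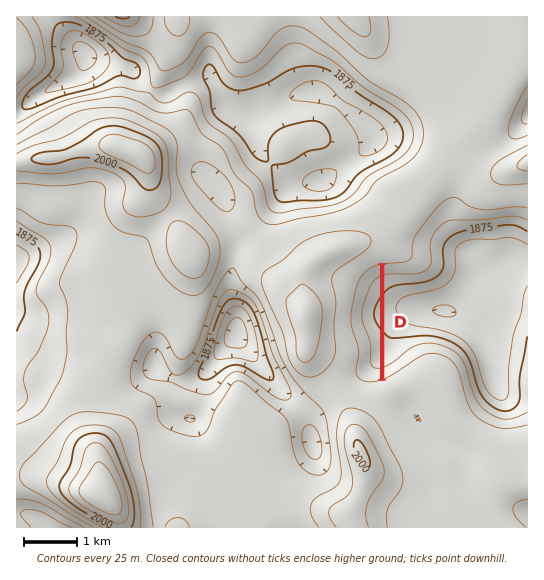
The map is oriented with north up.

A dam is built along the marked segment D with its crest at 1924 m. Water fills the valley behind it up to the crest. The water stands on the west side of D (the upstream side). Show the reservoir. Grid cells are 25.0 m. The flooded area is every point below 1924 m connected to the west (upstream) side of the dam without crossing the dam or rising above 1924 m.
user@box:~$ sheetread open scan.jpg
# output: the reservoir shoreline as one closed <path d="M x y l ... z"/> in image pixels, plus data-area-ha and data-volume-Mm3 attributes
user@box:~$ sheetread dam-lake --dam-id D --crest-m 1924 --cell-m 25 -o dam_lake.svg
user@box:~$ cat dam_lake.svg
<path d="M379 265l-10 4-8 8-5 12-3 17-1 1 0 20 7 18 0 16-3 9 1 5 5 5 4 1 9 0 5-2-1-114z" data-area-ha="93" data-volume-Mm3="20.38"/>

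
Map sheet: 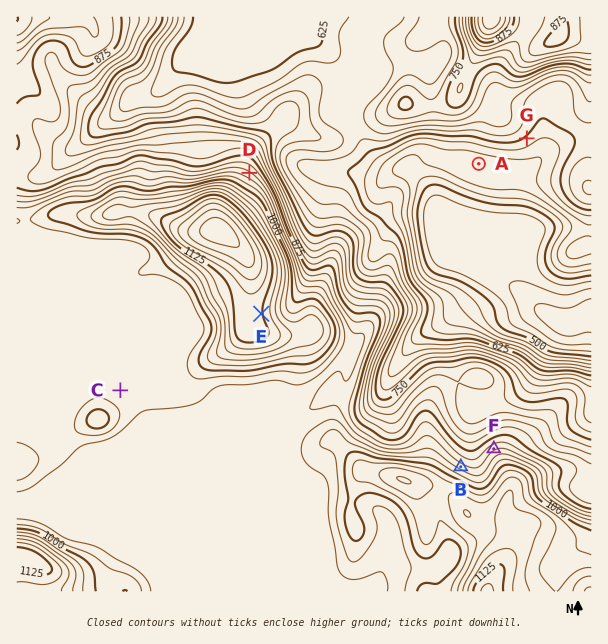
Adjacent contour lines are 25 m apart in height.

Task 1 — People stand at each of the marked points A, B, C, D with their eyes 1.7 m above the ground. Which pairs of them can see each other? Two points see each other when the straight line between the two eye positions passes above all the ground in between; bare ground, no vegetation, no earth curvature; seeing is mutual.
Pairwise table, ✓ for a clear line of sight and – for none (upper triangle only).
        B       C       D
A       ✓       –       ✓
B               –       –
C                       –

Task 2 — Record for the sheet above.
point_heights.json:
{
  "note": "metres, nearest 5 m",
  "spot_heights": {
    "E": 1130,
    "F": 920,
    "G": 620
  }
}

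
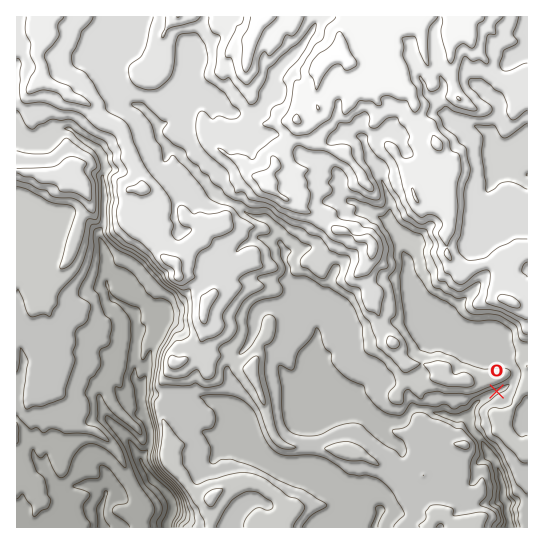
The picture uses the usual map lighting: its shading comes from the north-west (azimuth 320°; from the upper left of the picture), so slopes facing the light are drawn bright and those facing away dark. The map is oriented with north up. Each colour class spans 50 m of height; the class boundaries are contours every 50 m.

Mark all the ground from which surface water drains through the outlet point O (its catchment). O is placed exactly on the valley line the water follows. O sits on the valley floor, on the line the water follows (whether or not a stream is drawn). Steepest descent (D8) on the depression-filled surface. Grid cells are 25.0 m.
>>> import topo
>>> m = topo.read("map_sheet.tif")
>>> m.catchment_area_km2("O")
14.076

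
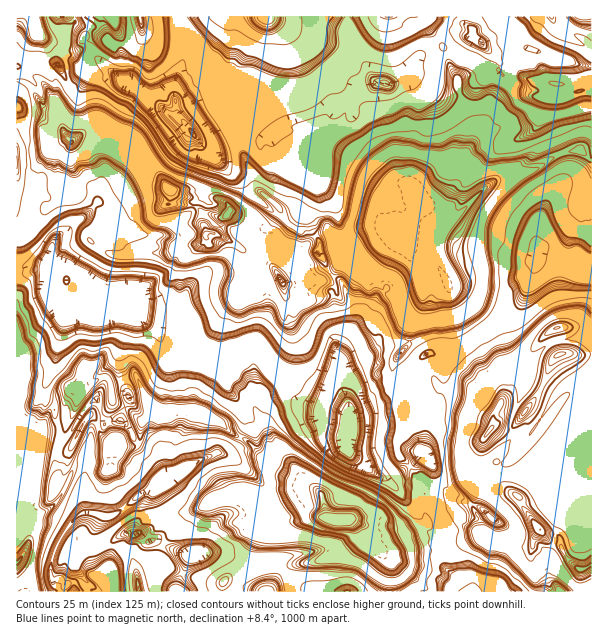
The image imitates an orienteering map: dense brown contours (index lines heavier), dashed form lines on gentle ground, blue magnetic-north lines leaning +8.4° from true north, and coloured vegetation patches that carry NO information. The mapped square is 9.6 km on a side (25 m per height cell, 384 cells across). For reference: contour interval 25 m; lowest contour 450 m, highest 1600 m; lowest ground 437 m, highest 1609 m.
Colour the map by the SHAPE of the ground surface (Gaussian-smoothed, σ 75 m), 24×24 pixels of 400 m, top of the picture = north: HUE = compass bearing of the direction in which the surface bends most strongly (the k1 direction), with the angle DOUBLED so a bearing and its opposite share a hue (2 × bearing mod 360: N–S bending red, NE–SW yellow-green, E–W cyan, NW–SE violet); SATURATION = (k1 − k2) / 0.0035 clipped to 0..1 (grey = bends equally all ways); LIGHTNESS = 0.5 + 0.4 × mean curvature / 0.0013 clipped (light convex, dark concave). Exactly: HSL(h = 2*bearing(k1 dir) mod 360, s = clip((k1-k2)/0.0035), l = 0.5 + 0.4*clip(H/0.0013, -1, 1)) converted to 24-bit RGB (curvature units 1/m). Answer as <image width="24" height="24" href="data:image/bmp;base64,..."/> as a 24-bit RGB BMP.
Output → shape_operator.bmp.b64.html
<image width="24" height="24" href="data:image/bmp;base64,Qk32BgAAAAAAADYAAAAoAAAAGAAAABgAAAABABgAAAAAAMAGAAATCwAAEwsAAAAAAAAAAAAAg/ZmKwgqs8MAHEo0INaH6pFjLgC9qtn20IzVH5um68qRfRhfdGQolxFRTp4k49iRIMV71XFHMzUTbkYhcSJwveuzIhjF1/en/tXNABdq47TQaSjRavrIjm631IkYGioJ0pAOeDUmcW8cGYoR+lj7nTHjX8ji1/ThcGfUcCOmoUHil3feZNPivMNXNrGYD+/v3q5uG1aQLeOdXVjZ7AA6lWEQzn/Jj0PhHyypsePgnqHP0zPn3B9CR/KfPvacgeNmmh/FbVd8JySi0vnstxRz/u2mGUvdcmuCqreA0jTinwZik30DAJwYZ4Dpw4DT1YD6Wq7mdahueFOCKbPgkP/YU83yo5v3o57emQBkgnKFcSlNnEoAUdSXVfY4flhvgXt6wreNISJ7REyu7y1Ocug9A00KCUIRSjvY3YqsoVXccA2d2+rGvPfjhLfepk11MwALj+hXfR7i4l10h66wWMNuiFVofnt6foB9p52DYimxKMFe8ETO3l6Hu0PWXR3lAEwHgIoSTg89gteRr/28jKtqJA8aMwAU8KllCvIALAcq39+bk5cvfJFodIV+foGAfn6Ai5eERjnJ61RxANGk9ETHwkAfZ2smuE02PumQBujUk+hpvrAspi0ZCQcsMEGX7rt75jy3Dpq136ZT/8zdJouGdZFZdYJ9fH5/JeBcmxV6xu4t1Q5YAYCQ5c/5zs/90uT5d3z3lzeOqN2HrRlJiU4kLwlJKXhNvN1OlaF9UF+A4bVSJMyDnSr/8Y6qYXSNfIR839FPDTaF89jcHvfwQQC3fP99NSKsxN5SShBx3oOf4l1pk0V73boychTOJTipruWbe3WEd3+GJpHLVLRk03IvwVMwZ5FFfoV3yOCHAFeR6aDG5JLxHIfh4HJiNCsScE8ieFhTUKEwZhUux4QmpuVTDAYtMder5cmVT5pmiWRjL3lf1Ga5yJjNP06E88jbSLrEcOWGEU6QXtF3sF29YmfW9AeIg3V7hTx135QqO1wdcxpflutr2XpuBjiLpyOLqsUh6IksSGYgPGogLW8yG24m6oPRj/IXv2c1uplXRhZHWWMjUFQfY1kgdBUXqJh/ZR2C61t76H+oEm6R9ufVrR8zKUevLNmidCG14F154UYrX+hsFrd5VJ6JF5+Z5KG85M3y6IdlNiBPfXV4f1s8WVkkEDsL43sgGMdoPEja1qfAg9jnszCT3KrWWRuazkOTR9S35Ty7savaqN/tYcDgHdSMDio/l9VVypYh6soZHxM/WhocvldClYvXJnPL6sJvQcgZCCsLsMZ7qzpxYbmGGjHR403aoUx9fx4pb+CLhquAyTJn3M1xvBjBND9ieYI7alQu8t21ABsztZ7wtujlf4isRyCExeRl+XfzovD3XYWRf5ibhLvPoADBl9GOwxe/qdbOf4uKxrh+L187sdou3mlCJj9YmSRNPuUprIGX7Fb1ADMV27peaFJ76ke0HtoXDvCU/26cMs/sWeDeYTs4LMlniwWg6Z+Xh4iBhH1+k4B/25Wkqa4qq70lDRA9RuR1hpuab4J7lnyToIvQTqOhUiZdMNnB0/jfG4TykvPHvwt9vOtAeKbiJA6FjBes3NB/toyLgY2BhdnMhiPc/rztUCDEGTfFXr2ojIB7RymghzkiudcnOEgeIMJ5XvSdceJ/YWGzPAgY//tNlkMaYi4jOz9nHrx3SNmk5M6PvdXpgB1UgXlWMvKw5cL33bX/JINak4s6KQJWyKfvt+P6c2jYjcK8vfDCNEZeLgUQfjsNoOYqeVtqhH6CZm+BPuLiH8veseBcxcAhdR3F5bCrbBwoQmEaJkqu3mD60uD5XRG11OiFbUL7rsXfnunduHl+LAceUxRCkeeWhYV9eoJ/eIB4fYR8RHhIIYkd22QqzVratWDHjIBBj2hrrNe3BTQ2cp0A4CJNBadf3/vQDz9hueGAvGE5MwAENRVbaOB7gqGDhIF/gXx7gYF5f4J6eoB5aK6VJmO1dXAqUkUjwvF1iYzXtQmu+QdvlYvkAHAGdqRah7INcaYRs1gIMQIQ7+toDFimjcuehG1qaUozhEYmsdErKHQtdYF4vFI0GHgPg5pyME1z+/63XGQjPhhtje/CgIfi7yjUrEEgAucbKtju0Qupg5Dx3PLZHXmneU5qsisugbLUfMrOmouw46/NKYCNgCpO1tktKFwgT5lPVrU9niB1lpZzWjYYXjEAEOkhq/3BJFr6/ED/M/yiigRvzfihPxePnyCMjtKgnS2f2fCuN3+Rw62IIQwr0+M02cYtynPhHOaLhys/O8CdeDlS1oYcNNB/pj0i"/>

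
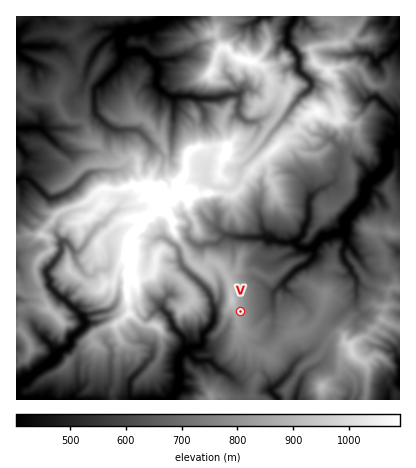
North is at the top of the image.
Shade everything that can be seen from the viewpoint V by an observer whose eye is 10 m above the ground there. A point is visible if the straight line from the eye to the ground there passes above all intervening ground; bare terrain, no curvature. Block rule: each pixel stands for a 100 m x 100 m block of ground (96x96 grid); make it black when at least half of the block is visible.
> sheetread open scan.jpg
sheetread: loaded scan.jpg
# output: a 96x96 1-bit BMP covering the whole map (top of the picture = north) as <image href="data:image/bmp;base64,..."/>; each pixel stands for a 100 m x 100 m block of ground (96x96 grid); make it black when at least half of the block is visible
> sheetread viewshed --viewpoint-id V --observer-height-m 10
<image width="96" height="96" href="data:image/bmp;base64,Qk2+BAAAAAAAAD4AAAAoAAAAYAAAAGAAAAABAAEAAAAAAIAEAAATCwAAEwsAAAIAAAAAAAAA////AAAAAAAAAAAAAAAAAAAwAAAAAAAAAAAAEABQAAAAAAAAAAAAAABwAAAAAAAAAAAAAAB4AAAAAAAAAAAAAAB8AAAAAAAAAAAAAAB/AAAAAAAAAAAAAAA/gQAAAAAAAAAAAAAPgQAAAAAAAAAAAAEDgAAAAAAAAAAAAADDkAAAAAAAAAAAAQBz8AAAAAAAAAAAD4AT8AAAAAAAAAAAP4AL8AAAAAAAAAAAP8AH8AAAAAAAAAAAA+AH8AAAAAAAAAAAA/gDwAAAAAAAAAAAOf4DwwAAAAAAAAAA+P+BwYAAAAAAAAAA/H3AwcAAAAAAAAAA/nxgYfAAAAAAAAAA/v4wEPAAAAAAAAAB//8wAPAAAAAAAAAB//84APAAAAAAAAAD/v54AfAAAAAAAAAD/n/4AMgAAAAAAAAB/k/4AAgAAAAAAAAAfEf8AAgAAAAAAAABzAf8ABwAAAAAAAAAD5/gAA4AAAAAAAAAB5/AAAIAAAAAAAAAD88AAAAAAAAAAAAAHHcAAAAAAAAAAAAAEDsHAAgAAAAAAAAAAB/PADgAAAAAAAAAAAf/APgAAAAAAAAAAAA/APgAAAAAAAAAAGAfAPAAAAAAAAAAAAAPAPAAAAAAAAAAAAANAfAAAAAAAAAAAAAAA+AAAAAAAAAAAADAB+cAAAAAAAAAABBgB/4AAAAAAAAAAH5wD4gAAAAAAAAAAfx+DwAAAAAAAAAAA/x/HgAAAAAAAAAAA/9/HgAAAAAAAAABZ/4/DAAAAAAAAAADz/g/hgAAAAAAAAAD/+A4B8AAAAAAAAAH/+A4A8AAAAAAAAAP/8AQE8wAAAAAAAAT/8AAEdwAAAAAAAAA/4AAEPgAAAAAAAAAfwAYEHgAAAAAAAAQdwAccFgAAAAAAAAwfgAeeDwAAAAAAAAAPgA88BwAAAAAAAAAHwA/8A4AAAAAAAAADgA/8AYAAAAAAAAABgBwYAIAAAAAAAAYAwD8YAIAAAAAAAAEAcH/cAAAAAAAAAAAAOAHfwAAAAAAAAAAAHIAfgAAAAAAAAAAAB9g/AAAAAAAAAAAAADA/AAAAAAAAAAAAAGA3AAAAAAAAAAAAAIB/AAAAAAAAAAAAABn/AAAAAAAAAAAAADP4AAAAAAAAAAAAAH8AAAAAAAAAAAAAAB4AAAAAAAAAAAAAAAAAAAAAAAAAAAAAAAAAAAAAAAAAAAAAAAAAAAAAAAAAAAAAAAAAAAAAAAAAAAAAAAAAAAAAAAAAAAAAAAAAAAAAAAAAAAAAAAAAAAAAAAAAAAAAAAAAAAAAAAAAAAAAAAAAAAAAAAAAAAAAAAAAAAAAAAAAAAAAAAAAAAAAAAAAAAAAAAAAAAAAAAAAAAAAAAAAAAAAAAAAAAAAAAAAAAAAAAAAAAAAAAAAAAAAAAAAAAAAAAAAAAAAAAAAAAAAAAAAAAAAAAAAAAAAAAAAAAAAAAAAAAAAAAAAAAAAAAAAAAAAAAAAAAAAAAAAAAAAAAAAAAAAAAAAAAAAAAAAAAAAAAAAAAAAAAAAAAAAAAAAAAAAAAAAAA="/>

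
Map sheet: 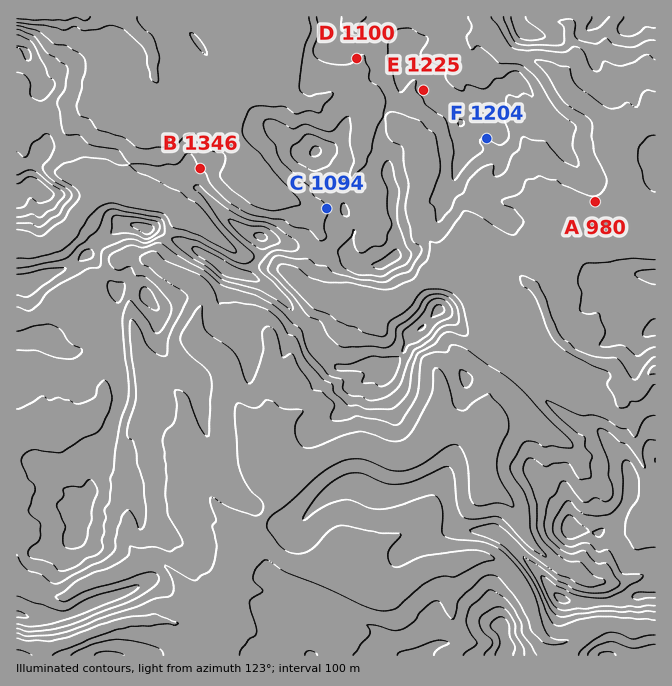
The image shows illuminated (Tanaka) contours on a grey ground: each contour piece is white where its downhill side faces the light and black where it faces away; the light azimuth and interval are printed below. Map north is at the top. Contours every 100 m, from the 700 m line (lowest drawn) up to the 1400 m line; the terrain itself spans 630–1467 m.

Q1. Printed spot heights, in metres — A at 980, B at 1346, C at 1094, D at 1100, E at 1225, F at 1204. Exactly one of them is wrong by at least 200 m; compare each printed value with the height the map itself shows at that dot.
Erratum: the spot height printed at B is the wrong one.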